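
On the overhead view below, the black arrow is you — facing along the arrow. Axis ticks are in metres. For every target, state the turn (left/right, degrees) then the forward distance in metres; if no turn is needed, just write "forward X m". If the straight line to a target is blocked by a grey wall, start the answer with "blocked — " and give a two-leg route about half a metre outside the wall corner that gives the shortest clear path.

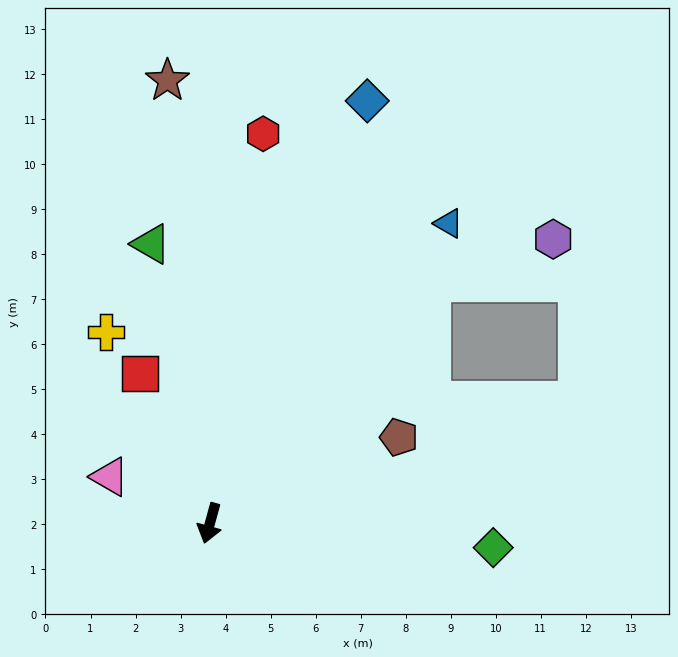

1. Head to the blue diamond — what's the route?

turn left 175°, forward 10.0 m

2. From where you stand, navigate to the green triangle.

turn right 153°, forward 6.3 m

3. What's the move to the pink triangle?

turn right 100°, forward 2.5 m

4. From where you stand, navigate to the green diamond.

turn left 100°, forward 6.3 m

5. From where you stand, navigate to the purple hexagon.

blocked — turn left 153°, forward 7.3 m, then turn right 28°, forward 2.9 m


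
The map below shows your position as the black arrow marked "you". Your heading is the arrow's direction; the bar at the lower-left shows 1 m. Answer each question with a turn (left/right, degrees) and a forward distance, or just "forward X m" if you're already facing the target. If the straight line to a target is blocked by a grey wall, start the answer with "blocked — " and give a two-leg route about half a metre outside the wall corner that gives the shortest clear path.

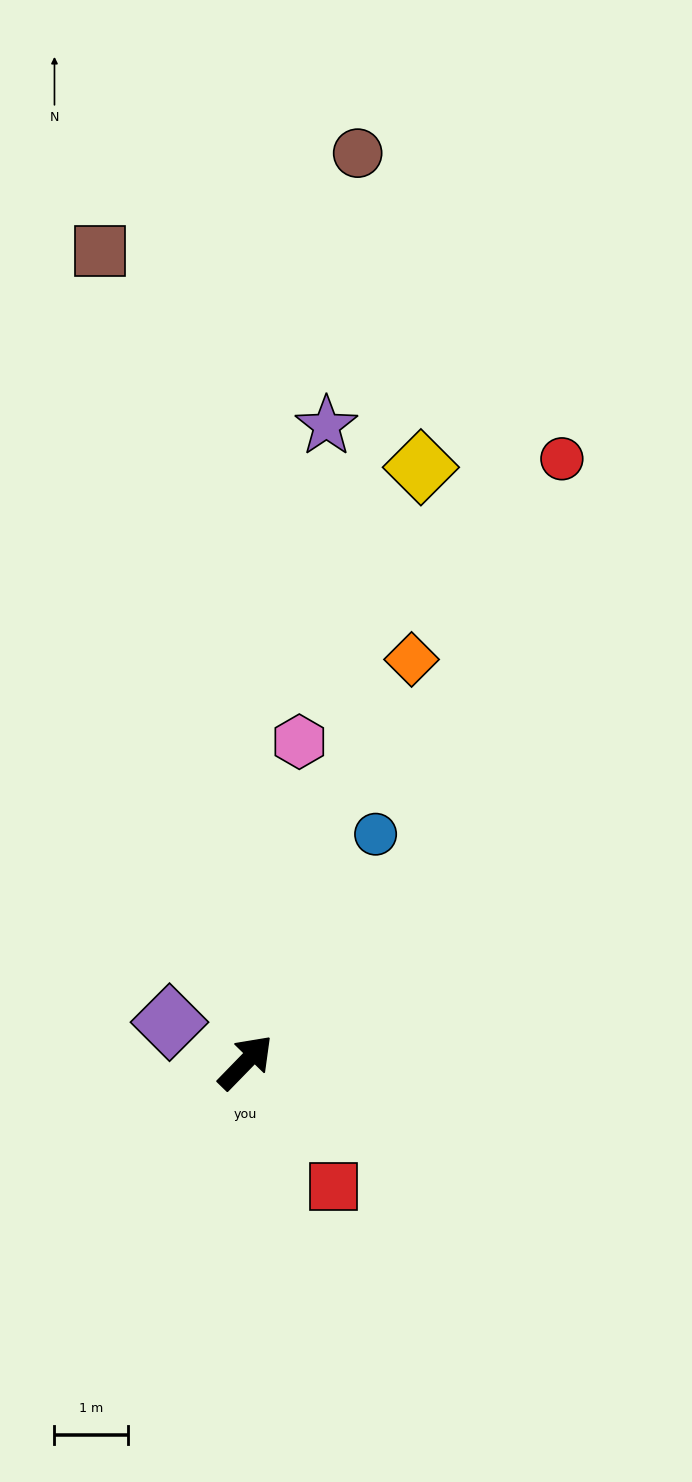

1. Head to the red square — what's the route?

turn right 101°, forward 2.1 m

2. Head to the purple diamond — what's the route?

turn left 106°, forward 1.2 m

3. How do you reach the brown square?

turn left 54°, forward 11.2 m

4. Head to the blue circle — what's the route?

turn left 15°, forward 3.6 m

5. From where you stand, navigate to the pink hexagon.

turn left 35°, forward 4.4 m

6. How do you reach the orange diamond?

turn left 22°, forward 5.9 m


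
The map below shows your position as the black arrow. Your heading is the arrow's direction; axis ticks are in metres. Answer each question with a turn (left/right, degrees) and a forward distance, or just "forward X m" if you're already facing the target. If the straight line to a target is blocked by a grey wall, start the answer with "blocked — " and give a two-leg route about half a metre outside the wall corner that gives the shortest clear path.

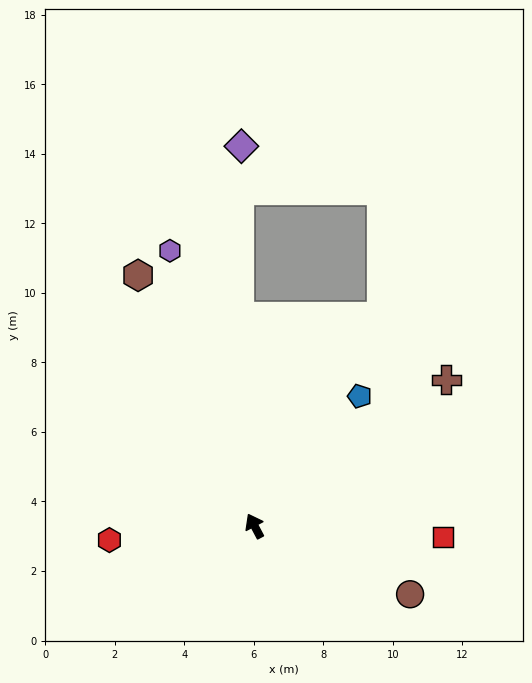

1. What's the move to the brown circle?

turn right 142°, forward 4.9 m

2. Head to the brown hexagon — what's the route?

turn right 3°, forward 7.9 m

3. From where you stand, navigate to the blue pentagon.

turn right 67°, forward 4.8 m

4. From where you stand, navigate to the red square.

turn right 121°, forward 5.4 m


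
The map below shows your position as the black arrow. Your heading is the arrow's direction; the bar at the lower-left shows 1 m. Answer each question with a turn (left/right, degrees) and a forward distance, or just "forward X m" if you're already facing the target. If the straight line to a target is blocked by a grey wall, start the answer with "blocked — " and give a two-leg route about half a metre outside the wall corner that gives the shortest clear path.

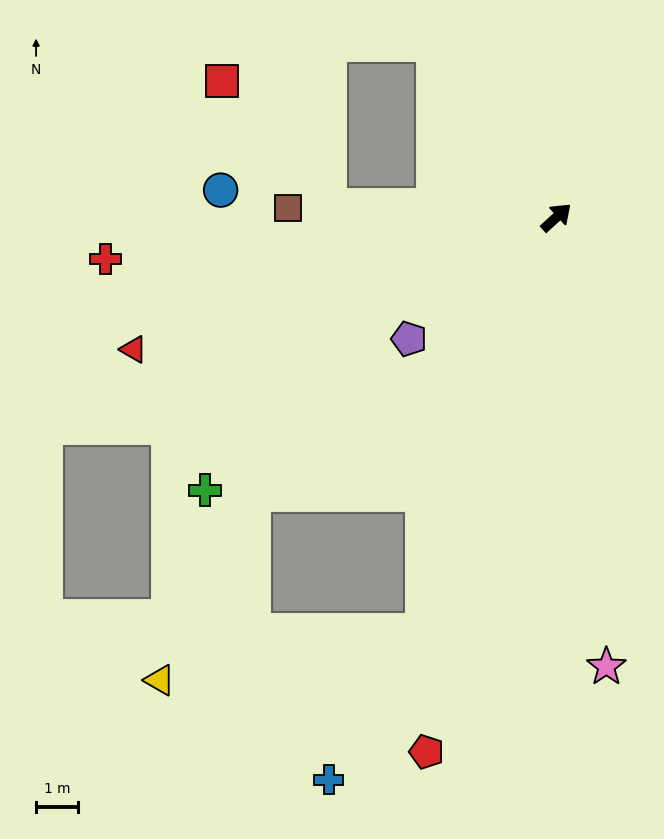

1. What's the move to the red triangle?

turn left 155°, forward 10.6 m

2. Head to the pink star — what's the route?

turn right 126°, forward 10.8 m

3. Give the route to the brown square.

turn left 136°, forward 6.4 m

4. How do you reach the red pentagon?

turn right 146°, forward 13.1 m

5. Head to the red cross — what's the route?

turn left 143°, forward 10.8 m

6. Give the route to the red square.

blocked — turn left 135°, forward 5.4 m, then turn right 47°, forward 3.9 m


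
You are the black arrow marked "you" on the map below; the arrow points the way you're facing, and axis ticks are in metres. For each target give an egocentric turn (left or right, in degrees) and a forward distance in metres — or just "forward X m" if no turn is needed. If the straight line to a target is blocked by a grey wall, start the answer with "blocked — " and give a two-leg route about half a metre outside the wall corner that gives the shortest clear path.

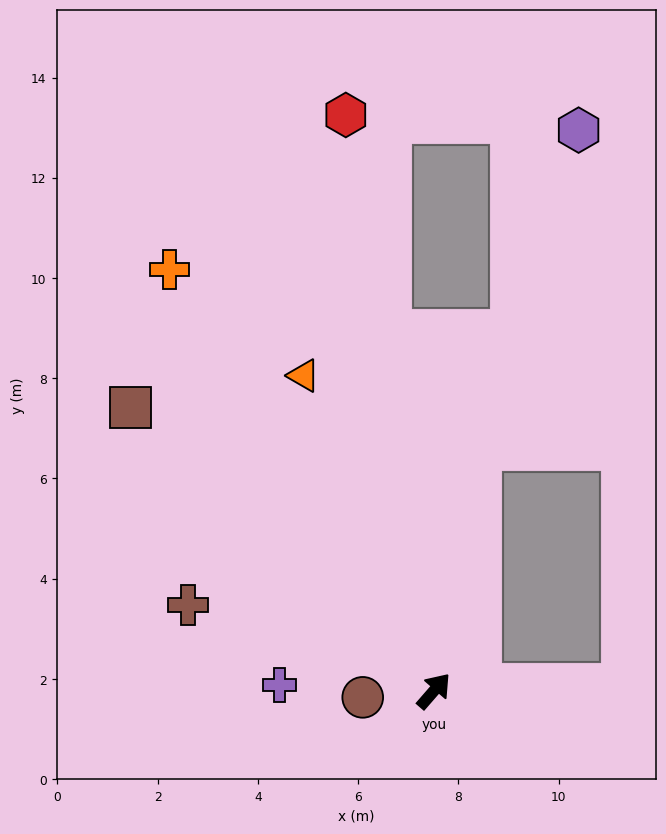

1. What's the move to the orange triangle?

turn left 63°, forward 6.8 m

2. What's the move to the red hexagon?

turn left 50°, forward 11.6 m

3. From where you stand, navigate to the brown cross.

turn left 112°, forward 5.2 m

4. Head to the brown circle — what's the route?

turn left 136°, forward 1.4 m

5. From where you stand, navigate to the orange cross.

turn left 73°, forward 9.9 m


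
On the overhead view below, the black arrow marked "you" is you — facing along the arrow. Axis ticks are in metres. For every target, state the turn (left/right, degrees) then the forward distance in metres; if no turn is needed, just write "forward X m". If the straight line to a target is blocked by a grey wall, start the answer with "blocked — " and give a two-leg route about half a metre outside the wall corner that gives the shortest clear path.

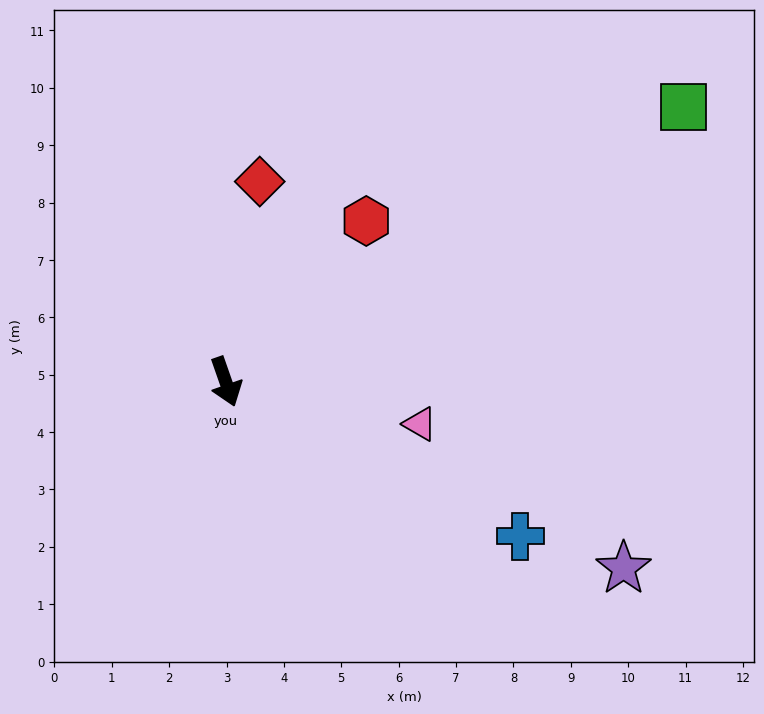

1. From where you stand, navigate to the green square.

turn left 102°, forward 9.3 m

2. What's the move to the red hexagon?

turn left 120°, forward 3.7 m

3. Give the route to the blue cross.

turn left 43°, forward 5.8 m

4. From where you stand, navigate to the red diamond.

turn left 151°, forward 3.5 m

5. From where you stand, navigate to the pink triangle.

turn left 58°, forward 3.5 m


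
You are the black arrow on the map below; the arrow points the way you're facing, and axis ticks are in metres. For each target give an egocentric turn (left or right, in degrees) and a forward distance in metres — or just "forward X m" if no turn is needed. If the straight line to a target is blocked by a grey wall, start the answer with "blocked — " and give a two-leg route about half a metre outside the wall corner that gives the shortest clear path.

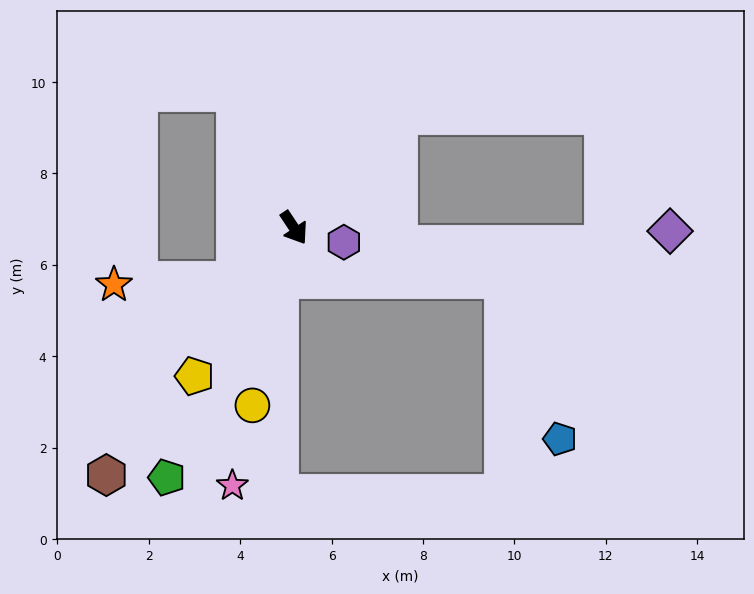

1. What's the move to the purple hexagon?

turn left 40°, forward 1.1 m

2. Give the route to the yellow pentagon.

turn right 67°, forward 3.9 m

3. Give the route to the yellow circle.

turn right 47°, forward 4.0 m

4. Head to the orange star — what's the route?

blocked — turn right 82°, forward 1.7 m, then turn right 40°, forward 2.7 m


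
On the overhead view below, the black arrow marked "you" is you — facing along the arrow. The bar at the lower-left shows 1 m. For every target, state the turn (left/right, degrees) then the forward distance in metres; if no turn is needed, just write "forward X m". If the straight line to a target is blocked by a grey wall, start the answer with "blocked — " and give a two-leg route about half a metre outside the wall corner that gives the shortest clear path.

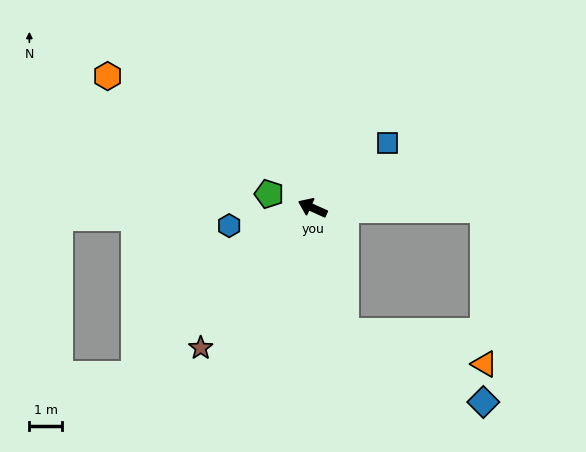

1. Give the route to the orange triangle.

blocked — turn left 129°, forward 4.0 m, then turn left 62°, forward 4.4 m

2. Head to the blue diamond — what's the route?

blocked — turn left 129°, forward 4.0 m, then turn left 48°, forward 4.8 m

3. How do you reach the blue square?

turn right 115°, forward 3.1 m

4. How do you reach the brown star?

turn left 76°, forward 5.6 m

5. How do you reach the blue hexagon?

turn left 36°, forward 2.6 m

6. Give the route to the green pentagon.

turn left 6°, forward 1.4 m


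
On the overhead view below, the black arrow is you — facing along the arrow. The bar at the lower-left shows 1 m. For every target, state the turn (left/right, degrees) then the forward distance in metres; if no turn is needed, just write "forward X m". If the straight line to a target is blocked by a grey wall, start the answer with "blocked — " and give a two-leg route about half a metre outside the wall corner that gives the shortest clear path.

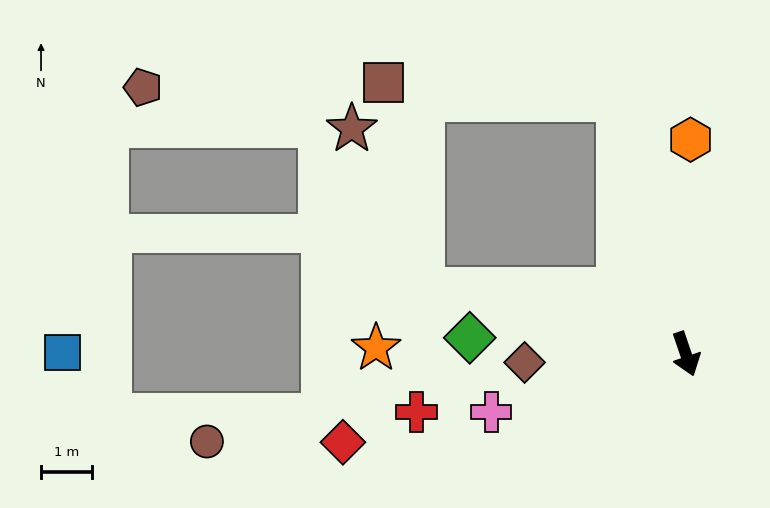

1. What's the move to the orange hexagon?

turn left 160°, forward 4.2 m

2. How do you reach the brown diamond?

turn right 106°, forward 3.2 m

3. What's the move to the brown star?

blocked — turn right 123°, forward 5.3 m, then turn right 52°, forward 3.4 m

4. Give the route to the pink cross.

turn right 92°, forward 4.0 m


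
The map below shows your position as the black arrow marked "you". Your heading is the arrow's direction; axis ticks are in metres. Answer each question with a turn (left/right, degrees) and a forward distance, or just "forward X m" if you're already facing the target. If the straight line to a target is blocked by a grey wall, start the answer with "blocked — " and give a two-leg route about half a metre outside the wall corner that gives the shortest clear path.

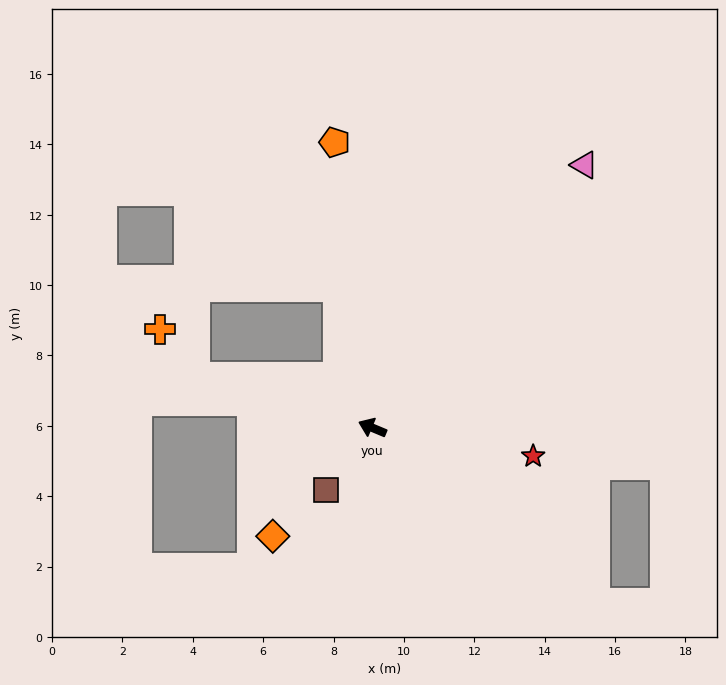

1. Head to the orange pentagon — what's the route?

turn right 60°, forward 8.2 m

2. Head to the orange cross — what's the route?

blocked — turn left 7°, forward 5.3 m, then turn right 38°, forward 1.7 m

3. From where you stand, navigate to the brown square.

turn left 76°, forward 2.2 m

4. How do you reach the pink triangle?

turn right 106°, forward 9.6 m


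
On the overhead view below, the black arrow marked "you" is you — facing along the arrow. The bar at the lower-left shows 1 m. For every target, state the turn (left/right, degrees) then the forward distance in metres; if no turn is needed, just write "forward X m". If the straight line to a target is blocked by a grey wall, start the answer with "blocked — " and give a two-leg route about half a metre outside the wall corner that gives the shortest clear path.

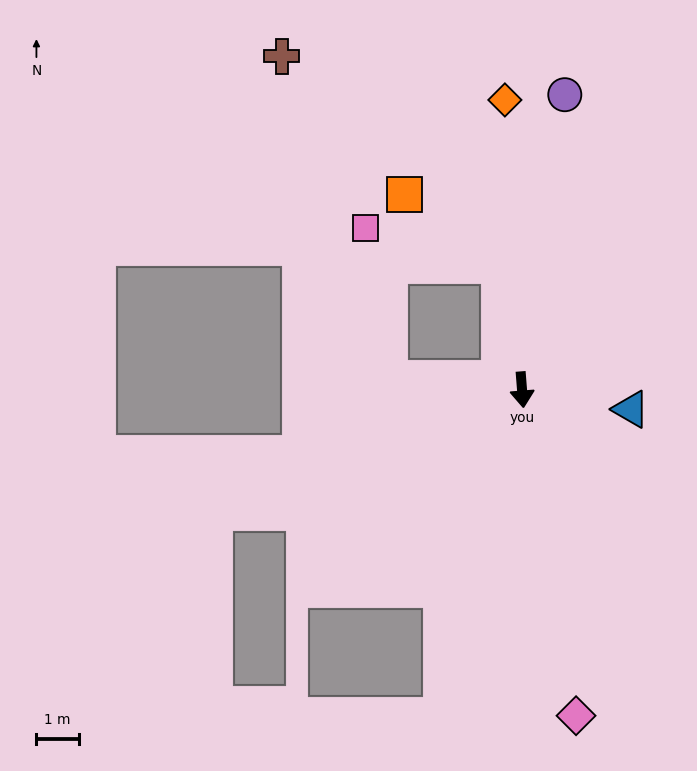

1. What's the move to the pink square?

blocked — turn right 174°, forward 3.0 m, then turn left 64°, forward 3.3 m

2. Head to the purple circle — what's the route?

turn left 167°, forward 7.0 m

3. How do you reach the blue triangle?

turn left 75°, forward 2.6 m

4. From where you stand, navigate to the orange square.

blocked — turn right 174°, forward 3.0 m, then turn left 42°, forward 2.8 m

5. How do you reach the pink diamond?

turn left 5°, forward 7.8 m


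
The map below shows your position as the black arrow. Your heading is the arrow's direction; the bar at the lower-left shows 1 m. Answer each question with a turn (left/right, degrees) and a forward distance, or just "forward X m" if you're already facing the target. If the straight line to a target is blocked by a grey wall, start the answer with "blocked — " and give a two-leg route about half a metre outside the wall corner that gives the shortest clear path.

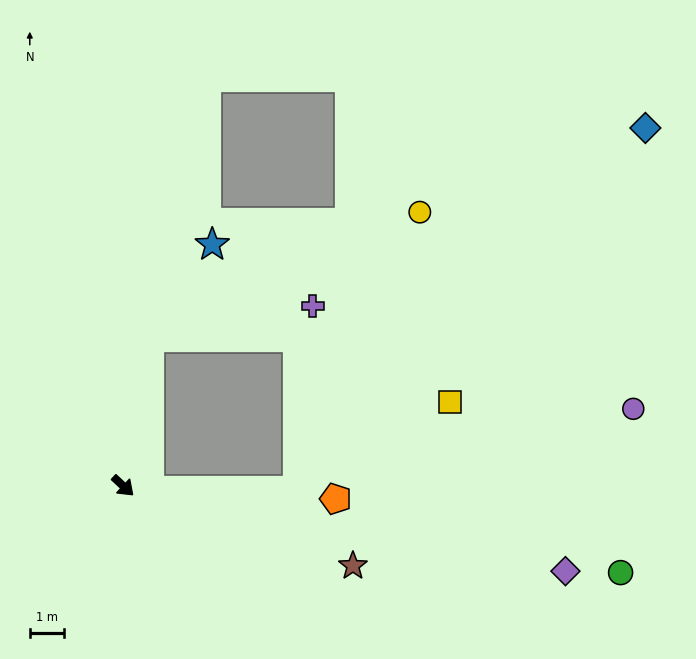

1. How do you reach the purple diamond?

turn left 32°, forward 13.1 m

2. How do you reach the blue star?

blocked — turn left 123°, forward 4.4 m, then turn right 24°, forward 3.3 m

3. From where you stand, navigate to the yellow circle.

blocked — turn left 123°, forward 4.4 m, then turn right 55°, forward 8.7 m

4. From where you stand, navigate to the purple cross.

blocked — turn left 123°, forward 4.4 m, then turn right 69°, forward 4.8 m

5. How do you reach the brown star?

turn left 24°, forward 7.1 m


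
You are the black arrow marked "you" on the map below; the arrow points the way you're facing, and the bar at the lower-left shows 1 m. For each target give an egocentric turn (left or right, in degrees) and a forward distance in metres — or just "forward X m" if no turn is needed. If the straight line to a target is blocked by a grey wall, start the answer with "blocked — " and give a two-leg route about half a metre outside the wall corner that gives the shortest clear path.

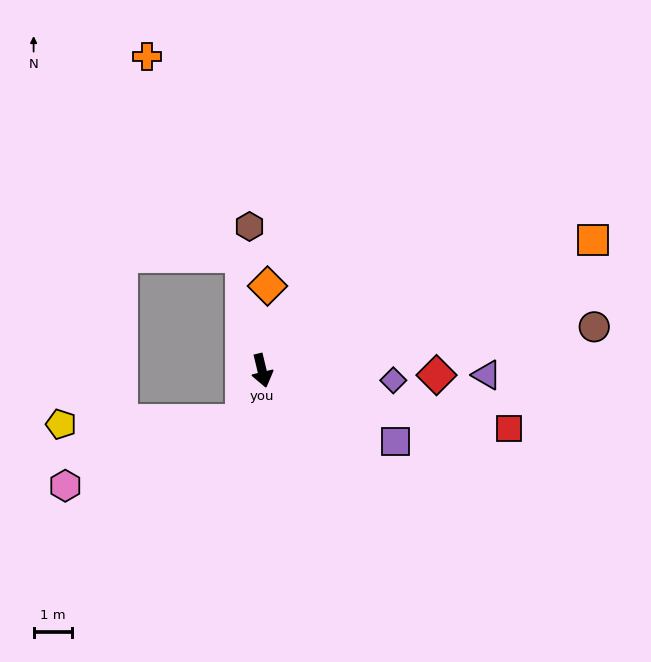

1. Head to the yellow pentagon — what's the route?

blocked — turn right 36°, forward 1.4 m, then turn right 66°, forward 4.7 m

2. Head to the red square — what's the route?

turn left 63°, forward 6.6 m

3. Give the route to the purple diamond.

turn left 72°, forward 3.4 m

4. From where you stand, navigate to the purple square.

turn left 49°, forward 3.9 m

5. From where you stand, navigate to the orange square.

turn left 98°, forward 9.3 m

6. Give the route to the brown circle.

turn left 84°, forward 8.7 m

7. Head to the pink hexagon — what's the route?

blocked — turn right 36°, forward 1.4 m, then turn right 47°, forward 4.9 m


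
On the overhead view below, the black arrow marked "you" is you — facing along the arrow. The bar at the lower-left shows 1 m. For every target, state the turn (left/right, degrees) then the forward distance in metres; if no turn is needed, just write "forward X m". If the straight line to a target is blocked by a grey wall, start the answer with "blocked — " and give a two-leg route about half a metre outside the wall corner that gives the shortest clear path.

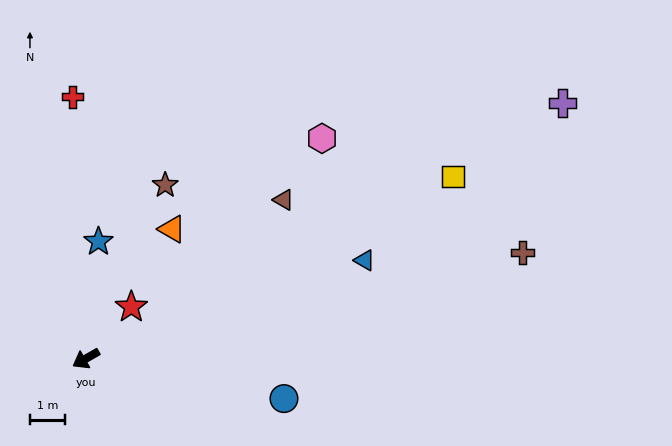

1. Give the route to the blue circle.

turn left 139°, forward 5.8 m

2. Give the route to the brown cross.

turn left 164°, forward 12.8 m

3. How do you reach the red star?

turn right 161°, forward 2.0 m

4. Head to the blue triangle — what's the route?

turn left 170°, forward 8.4 m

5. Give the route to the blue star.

turn right 126°, forward 3.4 m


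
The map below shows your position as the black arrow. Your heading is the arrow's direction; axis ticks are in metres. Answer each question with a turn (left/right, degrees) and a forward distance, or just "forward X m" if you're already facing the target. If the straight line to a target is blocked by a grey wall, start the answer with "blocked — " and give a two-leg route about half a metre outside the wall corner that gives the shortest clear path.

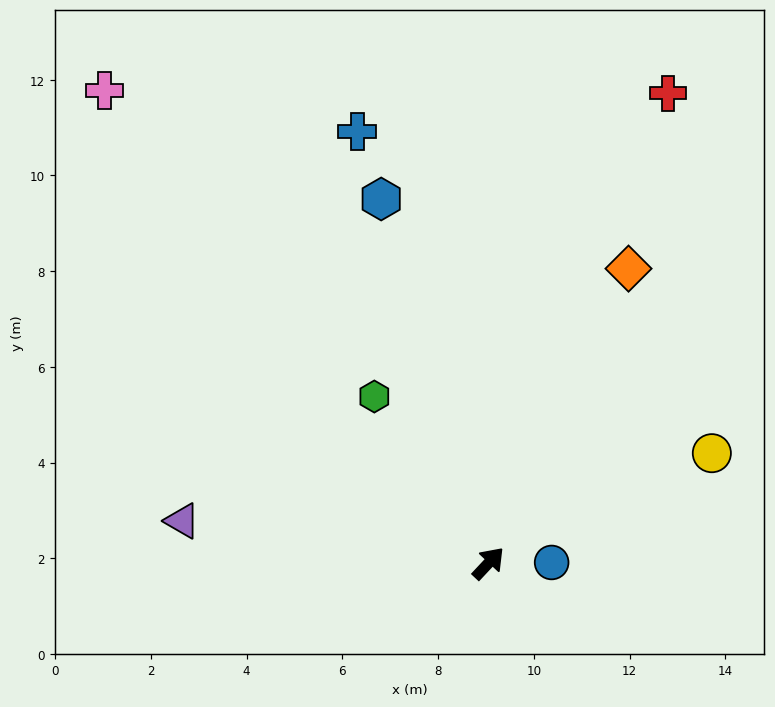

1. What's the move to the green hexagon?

turn left 77°, forward 4.2 m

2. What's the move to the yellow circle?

turn right 21°, forward 5.2 m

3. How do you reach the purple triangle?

turn left 125°, forward 6.5 m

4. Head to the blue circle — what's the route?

turn right 46°, forward 1.3 m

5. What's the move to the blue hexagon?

turn left 59°, forward 7.9 m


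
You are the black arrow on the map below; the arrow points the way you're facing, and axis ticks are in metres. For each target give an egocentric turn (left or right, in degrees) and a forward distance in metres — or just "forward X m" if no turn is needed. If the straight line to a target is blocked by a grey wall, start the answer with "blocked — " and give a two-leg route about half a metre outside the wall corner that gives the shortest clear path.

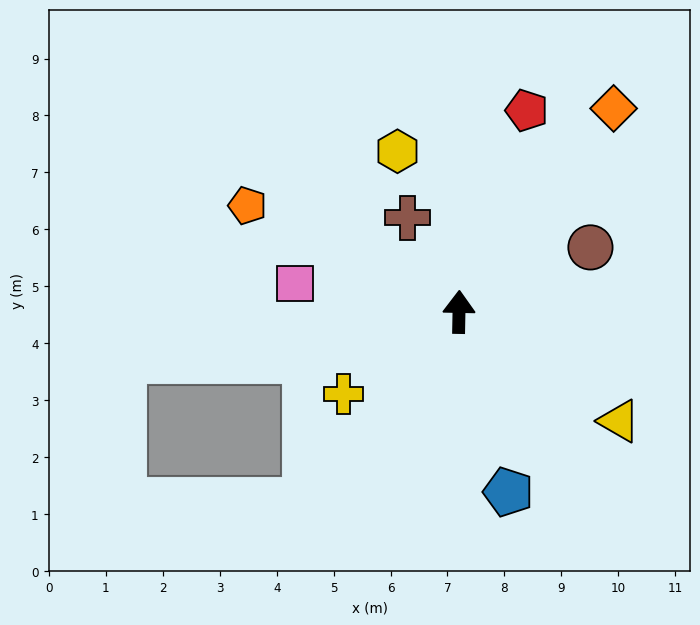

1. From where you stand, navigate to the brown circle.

turn right 63°, forward 2.6 m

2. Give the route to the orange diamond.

turn right 36°, forward 4.5 m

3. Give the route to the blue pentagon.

turn right 164°, forward 3.3 m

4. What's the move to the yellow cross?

turn left 126°, forward 2.5 m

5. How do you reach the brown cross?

turn left 30°, forward 1.9 m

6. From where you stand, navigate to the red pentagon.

turn right 18°, forward 3.7 m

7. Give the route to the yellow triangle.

turn right 123°, forward 3.4 m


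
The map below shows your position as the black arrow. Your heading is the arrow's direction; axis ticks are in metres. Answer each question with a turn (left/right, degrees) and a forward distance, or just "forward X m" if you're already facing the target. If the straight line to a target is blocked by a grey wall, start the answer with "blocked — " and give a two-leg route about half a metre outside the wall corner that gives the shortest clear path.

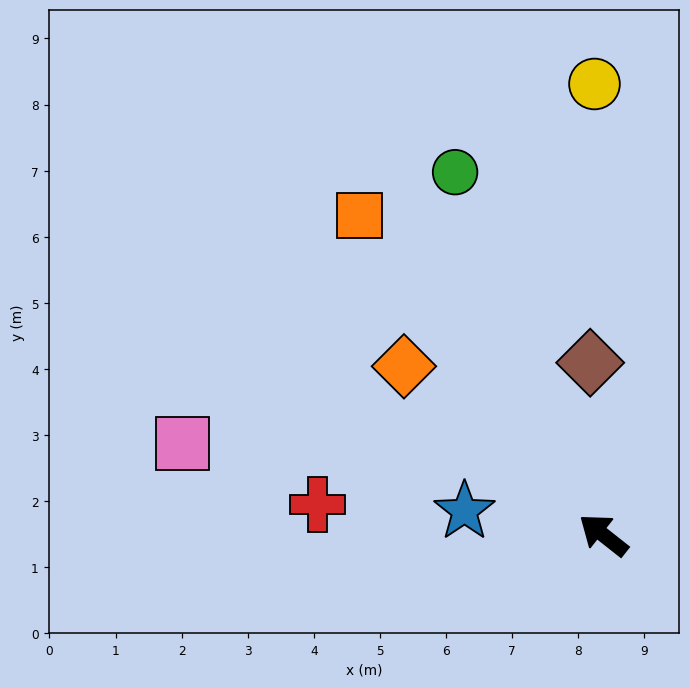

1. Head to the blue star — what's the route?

turn left 28°, forward 2.1 m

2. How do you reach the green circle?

turn right 29°, forward 5.9 m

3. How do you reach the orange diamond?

forward 4.0 m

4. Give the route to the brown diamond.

turn right 47°, forward 2.6 m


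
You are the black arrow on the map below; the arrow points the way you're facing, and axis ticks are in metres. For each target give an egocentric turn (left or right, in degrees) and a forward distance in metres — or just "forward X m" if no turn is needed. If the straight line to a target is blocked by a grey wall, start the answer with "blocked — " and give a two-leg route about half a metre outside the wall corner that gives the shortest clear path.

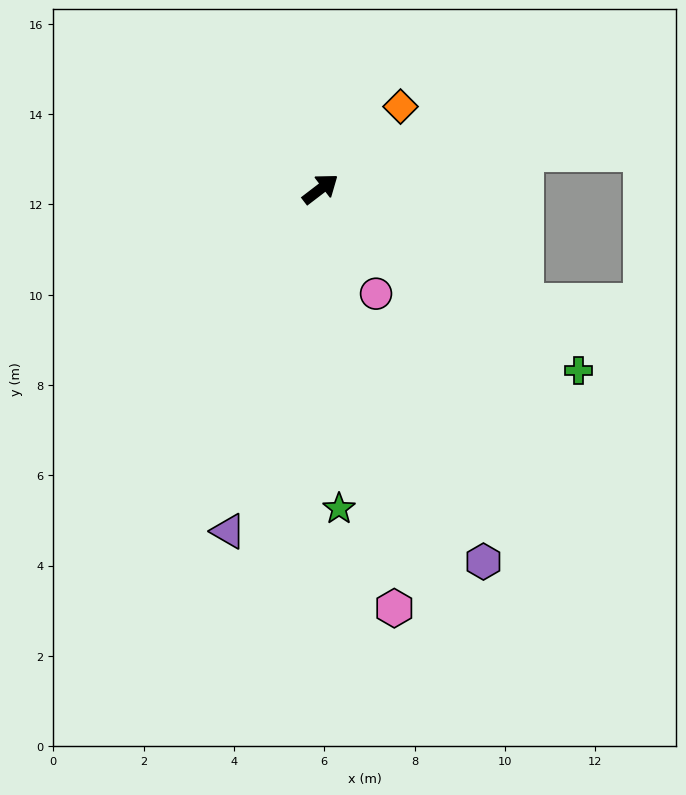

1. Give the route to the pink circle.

turn right 99°, forward 2.6 m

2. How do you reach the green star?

turn right 124°, forward 7.1 m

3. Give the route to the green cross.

turn right 73°, forward 7.0 m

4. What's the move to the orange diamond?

turn left 8°, forward 2.5 m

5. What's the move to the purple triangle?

turn right 143°, forward 7.9 m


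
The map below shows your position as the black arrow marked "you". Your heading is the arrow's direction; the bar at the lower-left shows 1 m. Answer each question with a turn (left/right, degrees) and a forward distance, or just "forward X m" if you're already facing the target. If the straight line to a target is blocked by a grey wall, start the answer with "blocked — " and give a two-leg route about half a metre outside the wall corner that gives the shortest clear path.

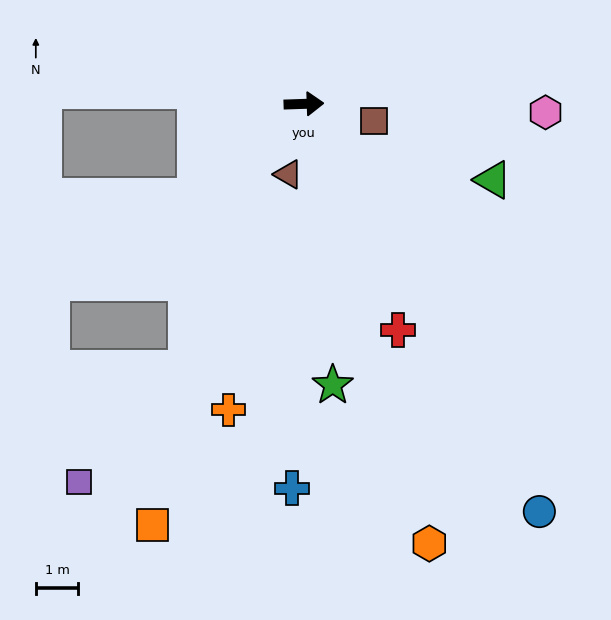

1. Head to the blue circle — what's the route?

turn right 62°, forward 11.1 m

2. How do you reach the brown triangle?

turn right 104°, forward 1.7 m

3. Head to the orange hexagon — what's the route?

turn right 76°, forward 10.7 m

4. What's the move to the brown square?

turn right 16°, forward 1.7 m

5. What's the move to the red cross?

turn right 69°, forward 5.8 m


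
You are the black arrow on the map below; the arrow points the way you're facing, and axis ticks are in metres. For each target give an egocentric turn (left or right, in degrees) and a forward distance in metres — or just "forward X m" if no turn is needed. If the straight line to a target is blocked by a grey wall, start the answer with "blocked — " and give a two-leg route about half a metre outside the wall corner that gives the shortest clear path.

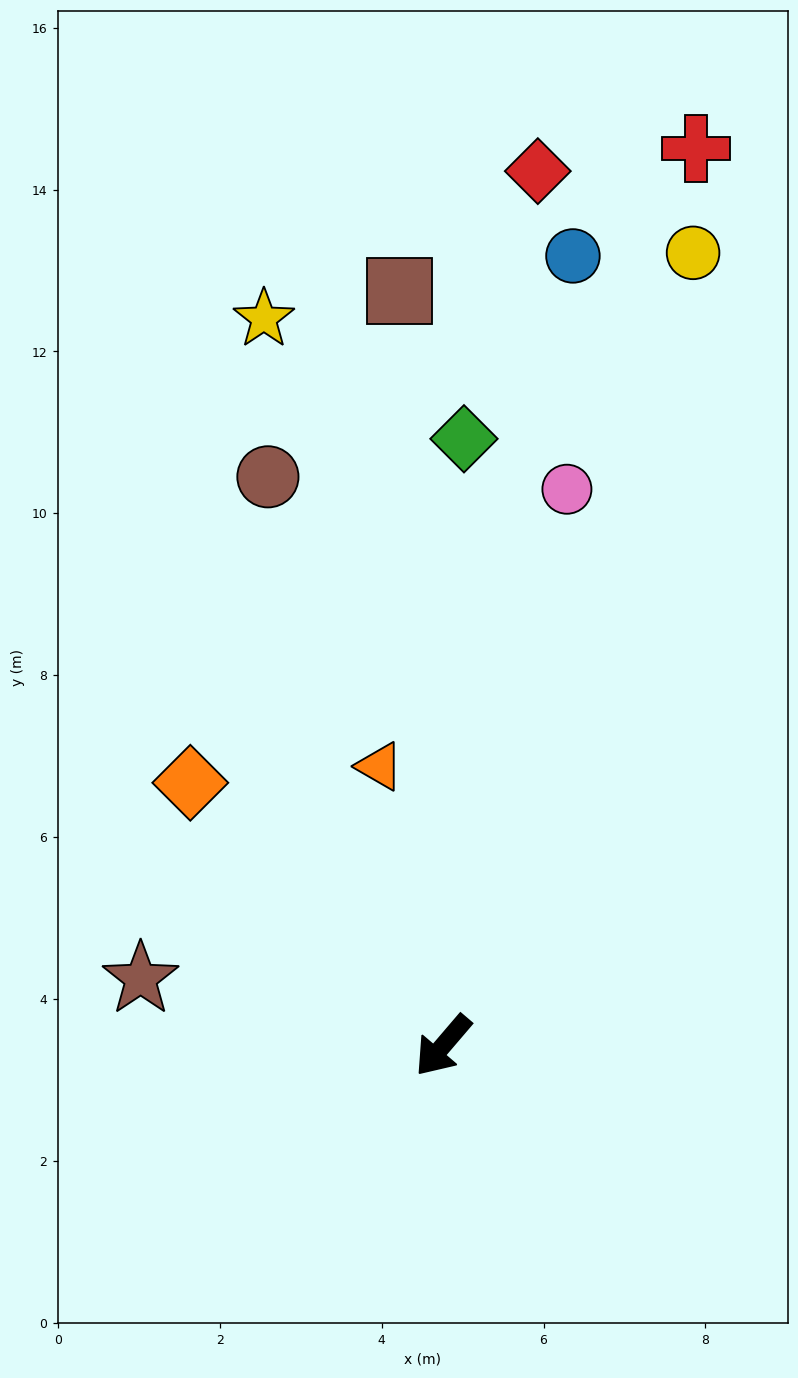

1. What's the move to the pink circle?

turn right 152°, forward 7.0 m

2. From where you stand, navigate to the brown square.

turn right 136°, forward 9.3 m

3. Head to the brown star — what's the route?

turn right 62°, forward 3.8 m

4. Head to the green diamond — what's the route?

turn right 141°, forward 7.5 m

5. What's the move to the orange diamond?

turn right 96°, forward 4.5 m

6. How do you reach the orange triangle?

turn right 127°, forward 3.5 m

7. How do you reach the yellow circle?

turn right 157°, forward 10.3 m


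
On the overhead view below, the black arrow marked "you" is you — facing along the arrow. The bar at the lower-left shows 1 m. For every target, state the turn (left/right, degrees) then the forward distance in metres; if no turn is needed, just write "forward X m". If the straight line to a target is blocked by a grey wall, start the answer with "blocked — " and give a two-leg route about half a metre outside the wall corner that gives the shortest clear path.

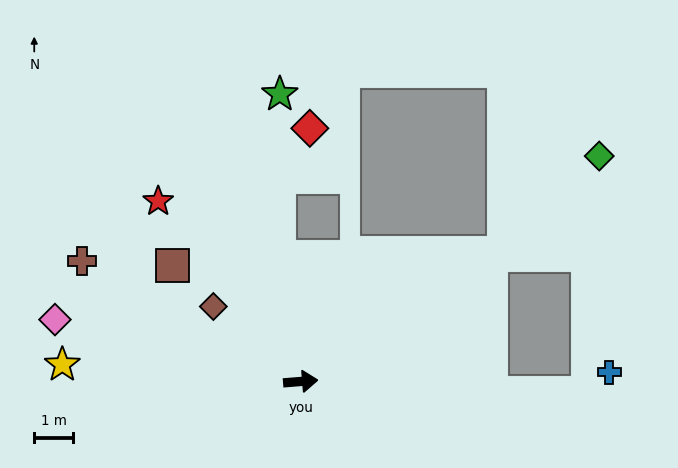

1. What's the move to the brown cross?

turn left 147°, forward 6.4 m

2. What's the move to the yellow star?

turn left 171°, forward 6.1 m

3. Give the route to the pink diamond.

turn left 161°, forward 6.5 m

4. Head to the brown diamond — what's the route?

turn left 135°, forward 3.0 m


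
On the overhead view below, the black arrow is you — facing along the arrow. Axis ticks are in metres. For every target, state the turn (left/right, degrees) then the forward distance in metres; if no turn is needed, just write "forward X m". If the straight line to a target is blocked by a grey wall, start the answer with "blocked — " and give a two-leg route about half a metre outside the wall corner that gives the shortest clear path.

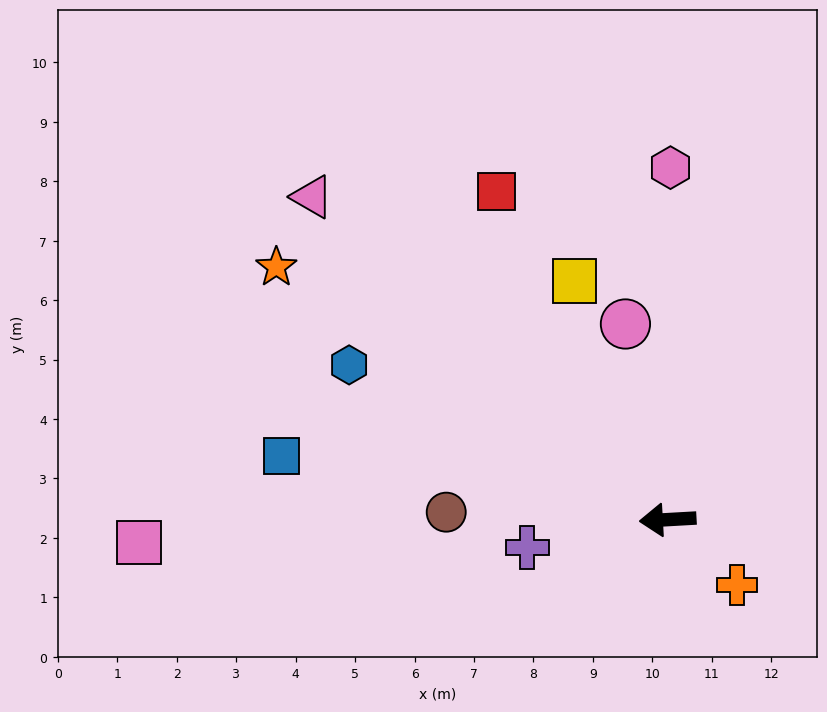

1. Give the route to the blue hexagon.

turn right 29°, forward 6.0 m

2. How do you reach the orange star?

turn right 36°, forward 7.8 m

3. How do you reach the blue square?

turn right 13°, forward 6.6 m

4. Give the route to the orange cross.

turn left 133°, forward 1.6 m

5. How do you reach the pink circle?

turn right 81°, forward 3.4 m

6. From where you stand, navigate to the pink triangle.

turn right 45°, forward 8.1 m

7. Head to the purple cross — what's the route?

turn left 8°, forward 2.4 m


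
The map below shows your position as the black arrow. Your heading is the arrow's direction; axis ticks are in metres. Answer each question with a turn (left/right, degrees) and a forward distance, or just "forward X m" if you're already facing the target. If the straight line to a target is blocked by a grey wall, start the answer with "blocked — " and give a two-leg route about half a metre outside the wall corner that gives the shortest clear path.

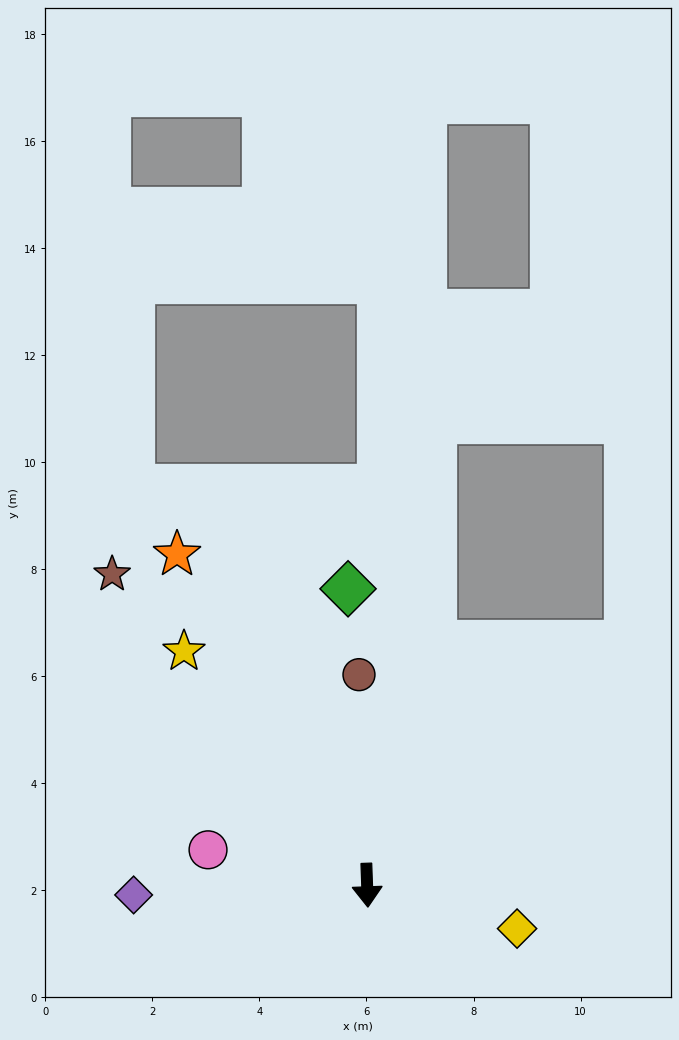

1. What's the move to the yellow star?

turn right 144°, forward 5.6 m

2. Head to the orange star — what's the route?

turn right 152°, forward 7.1 m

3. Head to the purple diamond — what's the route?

turn right 90°, forward 4.4 m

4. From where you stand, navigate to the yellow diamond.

turn left 72°, forward 2.9 m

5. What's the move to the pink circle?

turn right 105°, forward 3.0 m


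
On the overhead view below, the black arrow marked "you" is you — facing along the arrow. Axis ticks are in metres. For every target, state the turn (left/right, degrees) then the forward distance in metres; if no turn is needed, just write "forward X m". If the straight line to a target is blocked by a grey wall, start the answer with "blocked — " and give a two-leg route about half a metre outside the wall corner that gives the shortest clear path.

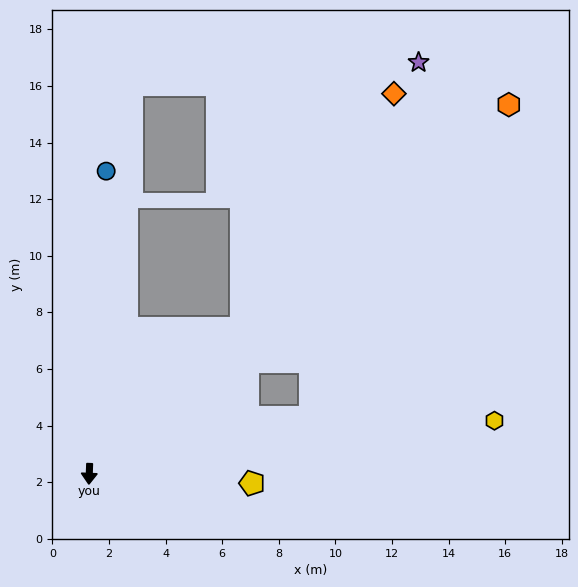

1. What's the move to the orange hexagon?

turn left 134°, forward 19.8 m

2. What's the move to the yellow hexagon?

turn left 100°, forward 14.4 m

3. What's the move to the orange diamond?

blocked — turn left 136°, forward 7.5 m, then turn left 13°, forward 9.9 m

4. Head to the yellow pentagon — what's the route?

turn left 89°, forward 5.8 m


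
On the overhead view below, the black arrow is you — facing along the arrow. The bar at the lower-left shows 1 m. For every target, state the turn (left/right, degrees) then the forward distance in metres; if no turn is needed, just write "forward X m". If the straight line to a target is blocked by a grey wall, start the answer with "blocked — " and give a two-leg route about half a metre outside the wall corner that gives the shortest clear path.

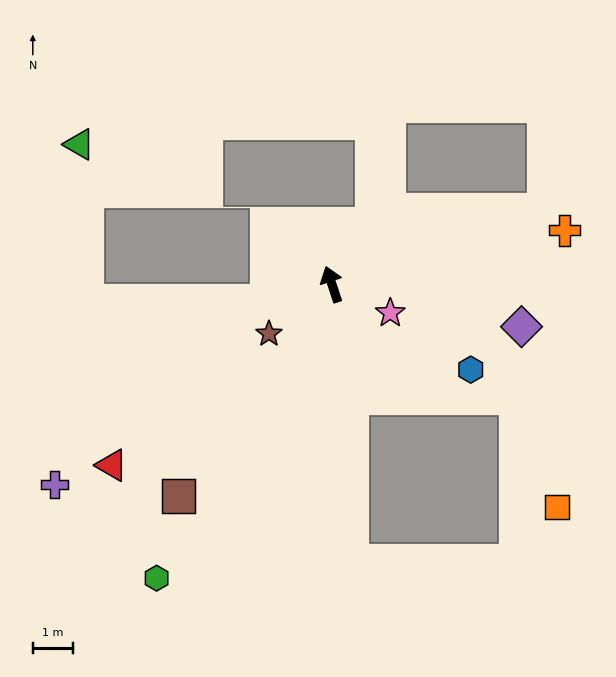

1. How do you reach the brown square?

turn left 126°, forward 6.6 m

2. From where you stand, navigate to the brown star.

turn left 110°, forward 2.0 m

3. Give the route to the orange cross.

turn right 95°, forward 6.0 m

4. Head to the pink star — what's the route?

turn right 135°, forward 1.6 m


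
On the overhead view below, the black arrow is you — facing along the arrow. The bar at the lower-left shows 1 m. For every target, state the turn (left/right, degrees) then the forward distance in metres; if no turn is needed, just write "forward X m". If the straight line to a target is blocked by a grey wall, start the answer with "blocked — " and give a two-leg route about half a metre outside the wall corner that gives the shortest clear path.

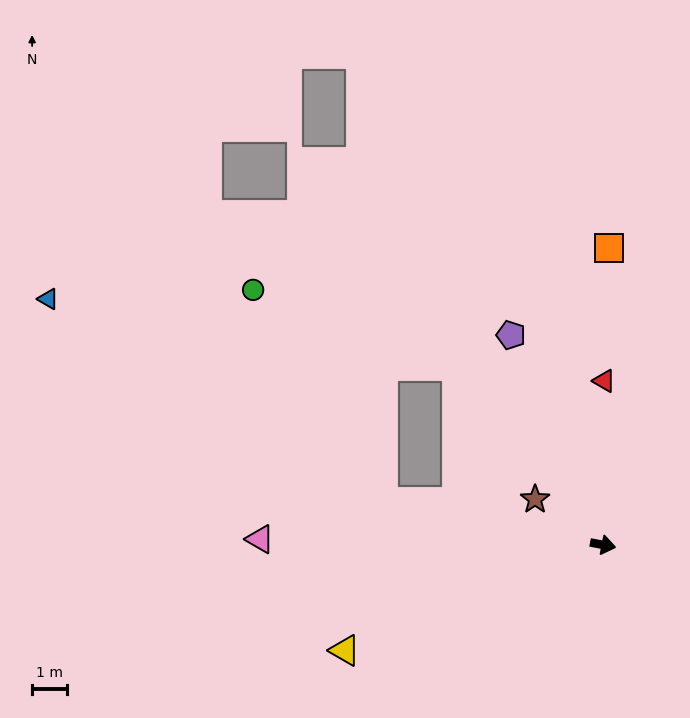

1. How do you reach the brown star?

turn left 157°, forward 2.3 m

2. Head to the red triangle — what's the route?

turn left 101°, forward 4.7 m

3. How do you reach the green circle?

blocked — turn left 140°, forward 6.6 m, then turn left 30°, forward 6.2 m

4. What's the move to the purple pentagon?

turn left 125°, forward 6.6 m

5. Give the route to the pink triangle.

turn right 170°, forward 9.8 m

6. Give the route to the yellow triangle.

turn right 147°, forward 8.0 m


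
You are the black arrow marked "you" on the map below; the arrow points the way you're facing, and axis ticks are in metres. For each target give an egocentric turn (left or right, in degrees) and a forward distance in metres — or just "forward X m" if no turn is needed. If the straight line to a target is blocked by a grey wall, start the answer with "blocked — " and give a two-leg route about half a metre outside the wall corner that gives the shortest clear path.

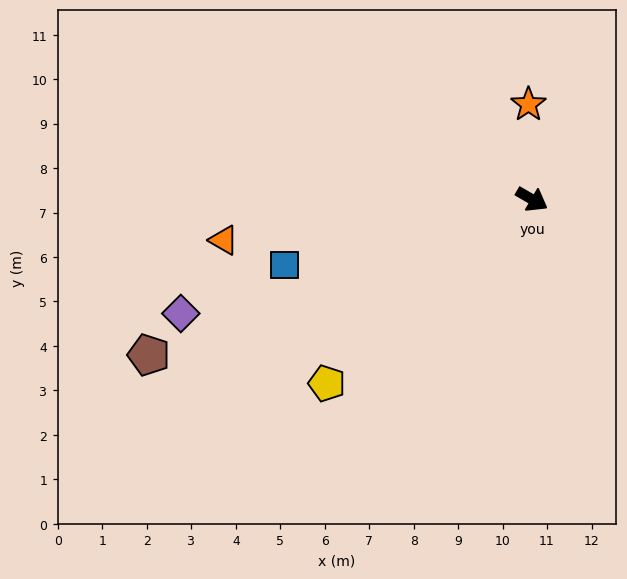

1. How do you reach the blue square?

turn right 135°, forward 5.8 m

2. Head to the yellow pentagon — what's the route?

turn right 108°, forward 6.2 m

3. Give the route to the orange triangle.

turn right 142°, forward 7.0 m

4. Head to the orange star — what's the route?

turn left 122°, forward 2.1 m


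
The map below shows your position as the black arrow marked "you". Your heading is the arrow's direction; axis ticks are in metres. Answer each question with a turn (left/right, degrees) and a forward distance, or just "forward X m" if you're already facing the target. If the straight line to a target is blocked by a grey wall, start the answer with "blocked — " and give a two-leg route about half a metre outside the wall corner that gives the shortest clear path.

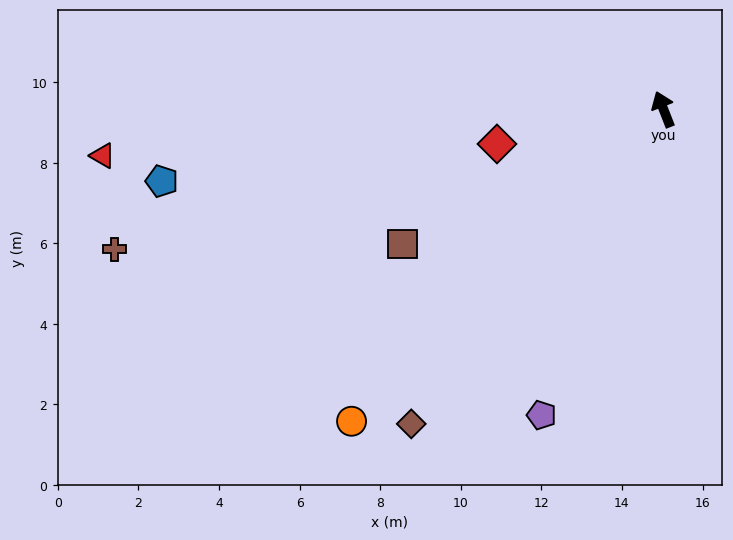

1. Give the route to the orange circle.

turn left 114°, forward 10.9 m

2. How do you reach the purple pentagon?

turn left 137°, forward 8.2 m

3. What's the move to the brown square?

turn left 96°, forward 7.3 m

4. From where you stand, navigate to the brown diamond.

turn left 120°, forward 10.0 m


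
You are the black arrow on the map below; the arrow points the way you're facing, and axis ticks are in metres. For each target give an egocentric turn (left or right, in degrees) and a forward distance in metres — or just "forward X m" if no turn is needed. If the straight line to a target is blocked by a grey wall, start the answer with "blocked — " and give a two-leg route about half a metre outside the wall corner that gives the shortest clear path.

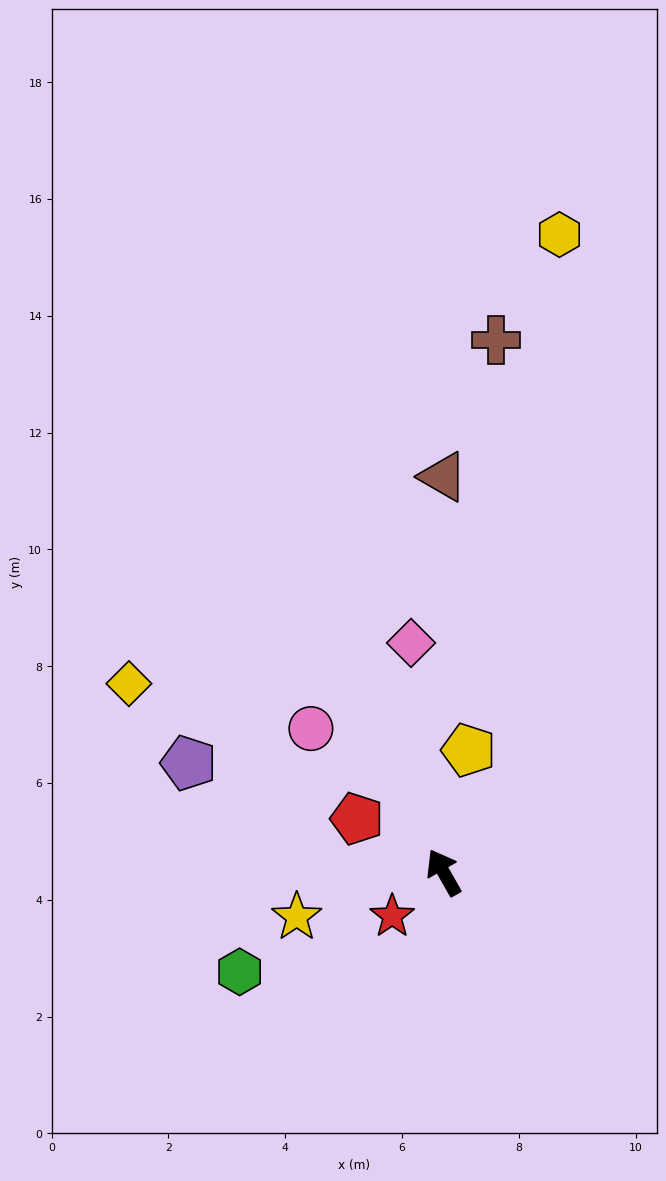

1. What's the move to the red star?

turn left 101°, forward 1.2 m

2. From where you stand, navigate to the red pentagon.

turn left 29°, forward 1.7 m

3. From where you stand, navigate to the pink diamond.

turn right 22°, forward 4.0 m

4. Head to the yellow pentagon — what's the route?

turn right 41°, forward 2.1 m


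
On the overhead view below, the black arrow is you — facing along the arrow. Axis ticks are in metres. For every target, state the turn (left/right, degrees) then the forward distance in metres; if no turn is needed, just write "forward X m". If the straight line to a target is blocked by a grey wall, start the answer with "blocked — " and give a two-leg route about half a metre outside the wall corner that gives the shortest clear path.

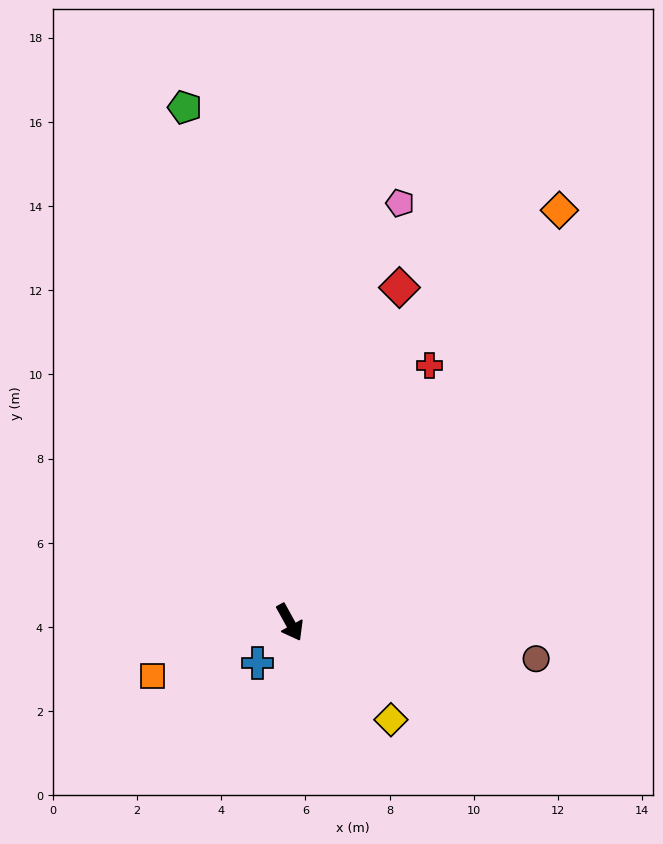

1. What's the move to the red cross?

turn left 123°, forward 6.9 m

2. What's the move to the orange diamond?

turn left 118°, forward 11.7 m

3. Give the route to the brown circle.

turn left 53°, forward 5.9 m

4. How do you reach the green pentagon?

turn left 163°, forward 12.5 m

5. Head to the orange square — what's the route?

turn right 98°, forward 3.5 m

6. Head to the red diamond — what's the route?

turn left 133°, forward 8.4 m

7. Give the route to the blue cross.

turn right 67°, forward 1.2 m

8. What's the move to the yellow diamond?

turn left 17°, forward 3.3 m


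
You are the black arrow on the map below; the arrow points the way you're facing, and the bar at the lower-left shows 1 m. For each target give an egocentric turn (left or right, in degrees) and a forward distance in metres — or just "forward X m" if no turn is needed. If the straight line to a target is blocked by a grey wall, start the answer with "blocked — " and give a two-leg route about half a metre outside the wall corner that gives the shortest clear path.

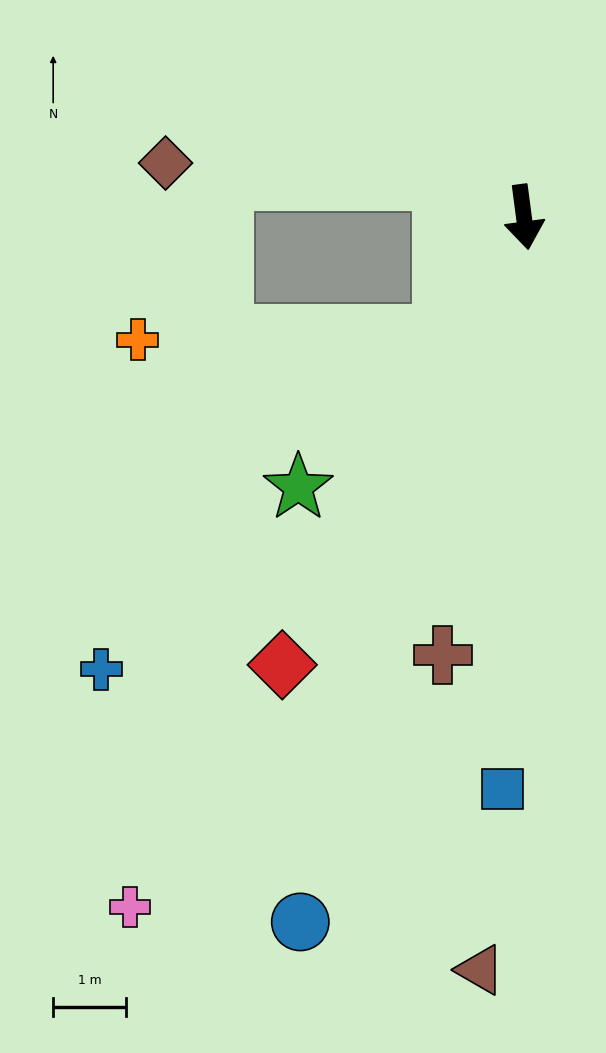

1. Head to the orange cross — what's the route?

blocked — turn right 42°, forward 2.0 m, then turn right 55°, forward 4.2 m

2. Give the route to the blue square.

turn right 10°, forward 7.9 m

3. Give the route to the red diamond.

turn right 36°, forward 7.0 m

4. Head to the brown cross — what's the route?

turn right 18°, forward 6.2 m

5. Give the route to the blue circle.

turn right 25°, forward 10.2 m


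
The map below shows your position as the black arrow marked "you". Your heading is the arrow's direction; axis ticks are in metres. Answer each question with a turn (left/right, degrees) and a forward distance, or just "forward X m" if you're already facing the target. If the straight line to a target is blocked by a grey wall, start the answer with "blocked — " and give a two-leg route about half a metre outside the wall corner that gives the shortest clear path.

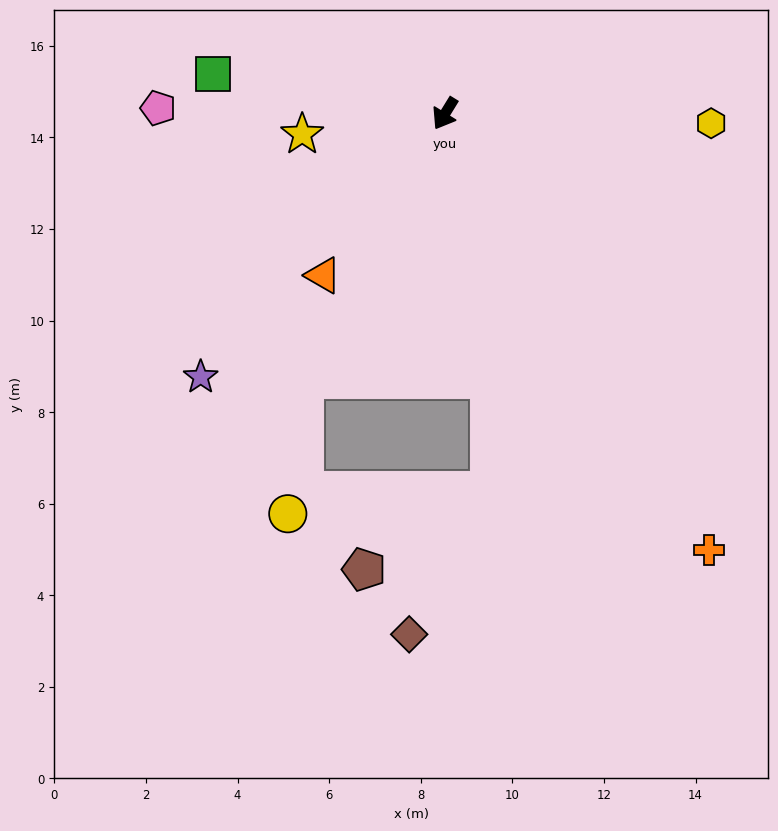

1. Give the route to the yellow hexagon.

turn left 120°, forward 5.8 m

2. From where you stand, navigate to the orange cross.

turn left 63°, forward 11.1 m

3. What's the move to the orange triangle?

turn right 5°, forward 4.4 m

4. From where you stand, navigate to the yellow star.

turn right 50°, forward 3.2 m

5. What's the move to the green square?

turn right 68°, forward 5.1 m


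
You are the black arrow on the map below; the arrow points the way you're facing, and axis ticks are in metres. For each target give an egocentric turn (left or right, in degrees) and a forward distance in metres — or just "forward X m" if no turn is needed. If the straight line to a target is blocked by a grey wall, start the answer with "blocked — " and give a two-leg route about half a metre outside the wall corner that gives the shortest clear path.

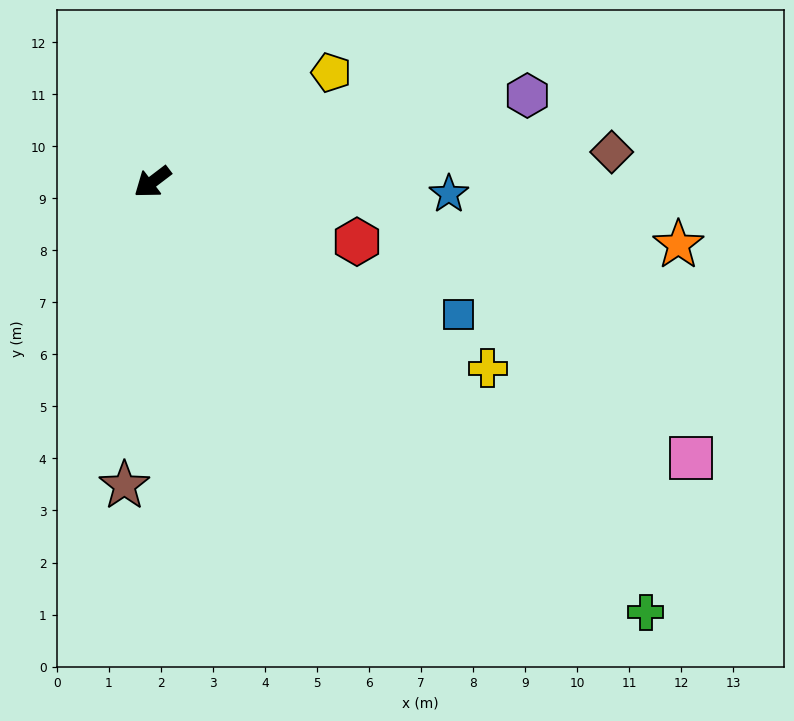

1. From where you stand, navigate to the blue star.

turn left 140°, forward 5.7 m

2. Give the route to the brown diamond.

turn left 146°, forward 8.9 m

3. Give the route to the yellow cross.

turn left 114°, forward 7.4 m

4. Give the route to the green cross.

turn left 102°, forward 12.6 m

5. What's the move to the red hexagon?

turn left 126°, forward 4.1 m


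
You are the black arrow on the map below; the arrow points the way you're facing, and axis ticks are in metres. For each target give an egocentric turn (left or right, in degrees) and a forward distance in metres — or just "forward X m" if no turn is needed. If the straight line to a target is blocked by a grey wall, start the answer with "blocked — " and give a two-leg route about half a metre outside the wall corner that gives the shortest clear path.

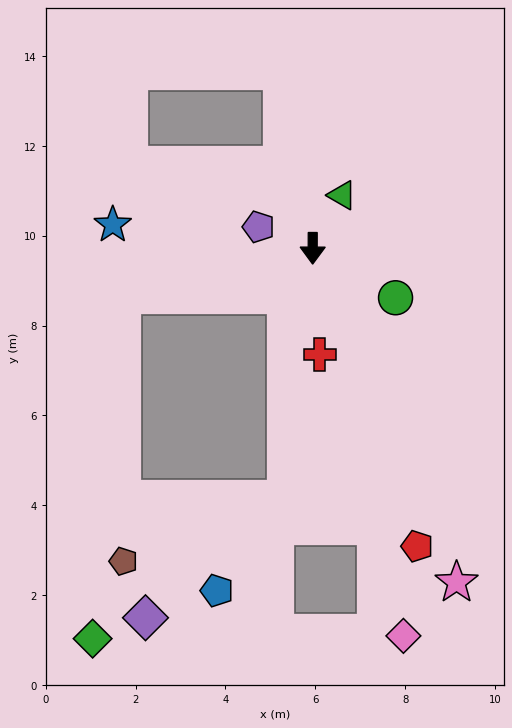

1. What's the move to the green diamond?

blocked — turn right 76°, forward 4.4 m, then turn left 71°, forward 7.7 m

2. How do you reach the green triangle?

turn left 151°, forward 1.4 m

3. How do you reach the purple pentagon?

turn right 111°, forward 1.3 m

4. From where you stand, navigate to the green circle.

turn left 59°, forward 2.1 m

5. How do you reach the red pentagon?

turn left 19°, forward 7.0 m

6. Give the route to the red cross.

turn left 4°, forward 2.4 m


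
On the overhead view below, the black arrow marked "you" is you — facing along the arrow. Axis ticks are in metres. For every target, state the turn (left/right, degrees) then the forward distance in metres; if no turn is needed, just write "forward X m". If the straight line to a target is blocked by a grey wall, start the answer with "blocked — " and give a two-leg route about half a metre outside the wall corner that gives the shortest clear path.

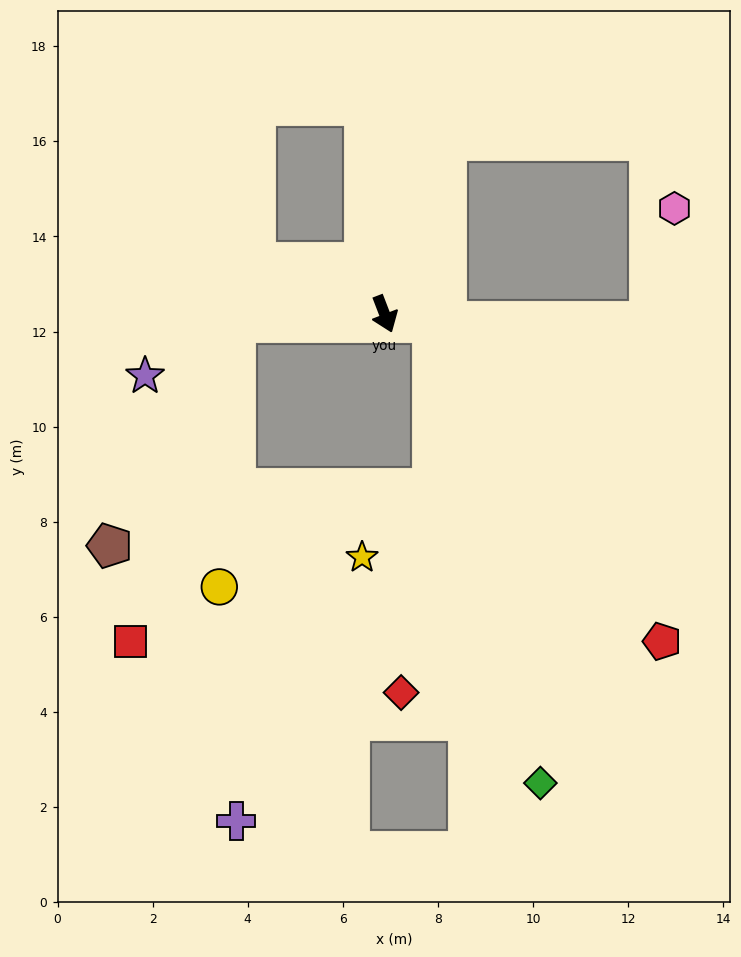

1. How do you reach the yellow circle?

blocked — turn right 108°, forward 3.1 m, then turn left 83°, forward 5.6 m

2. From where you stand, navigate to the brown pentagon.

blocked — turn right 108°, forward 3.1 m, then turn left 57°, forward 5.4 m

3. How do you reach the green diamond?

blocked — turn left 58°, forward 1.0 m, then turn right 66°, forward 9.9 m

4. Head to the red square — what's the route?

blocked — turn right 108°, forward 3.1 m, then turn left 69°, forward 7.1 m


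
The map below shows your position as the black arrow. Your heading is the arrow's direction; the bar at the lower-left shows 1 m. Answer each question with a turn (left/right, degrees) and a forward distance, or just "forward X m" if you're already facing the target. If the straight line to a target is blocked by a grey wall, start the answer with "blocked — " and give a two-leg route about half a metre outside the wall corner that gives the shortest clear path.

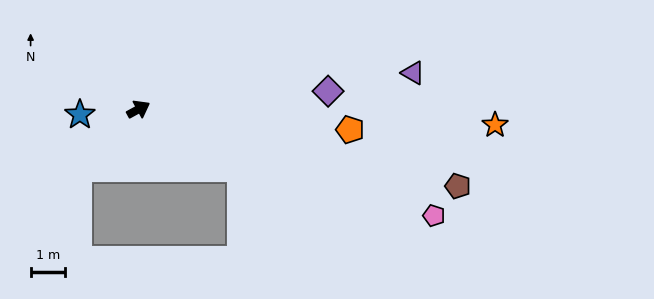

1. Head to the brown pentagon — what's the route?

turn right 42°, forward 9.6 m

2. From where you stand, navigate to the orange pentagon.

turn right 34°, forward 6.2 m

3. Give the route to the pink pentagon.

turn right 48°, forward 9.2 m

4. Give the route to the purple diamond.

turn right 23°, forward 5.6 m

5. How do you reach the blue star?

turn left 157°, forward 1.7 m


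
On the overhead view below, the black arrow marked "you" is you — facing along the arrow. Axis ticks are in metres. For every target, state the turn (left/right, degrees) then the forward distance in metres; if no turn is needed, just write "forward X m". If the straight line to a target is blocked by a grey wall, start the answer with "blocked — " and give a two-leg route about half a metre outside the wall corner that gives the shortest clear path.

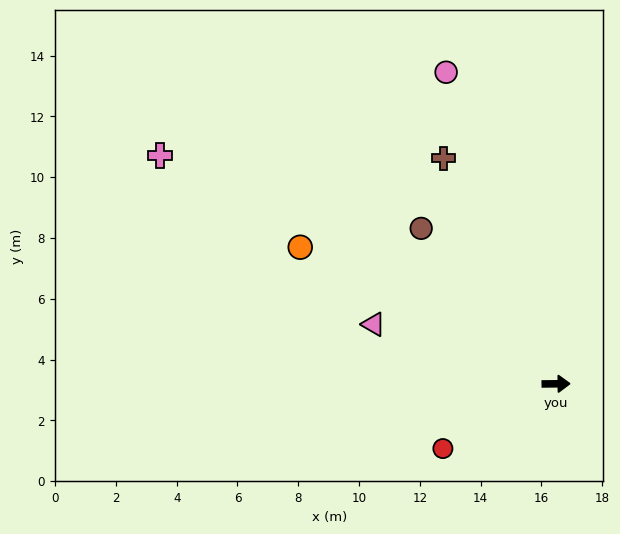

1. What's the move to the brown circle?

turn left 130°, forward 6.8 m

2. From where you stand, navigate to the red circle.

turn right 151°, forward 4.3 m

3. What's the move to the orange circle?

turn left 151°, forward 9.5 m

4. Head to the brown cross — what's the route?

turn left 116°, forward 8.3 m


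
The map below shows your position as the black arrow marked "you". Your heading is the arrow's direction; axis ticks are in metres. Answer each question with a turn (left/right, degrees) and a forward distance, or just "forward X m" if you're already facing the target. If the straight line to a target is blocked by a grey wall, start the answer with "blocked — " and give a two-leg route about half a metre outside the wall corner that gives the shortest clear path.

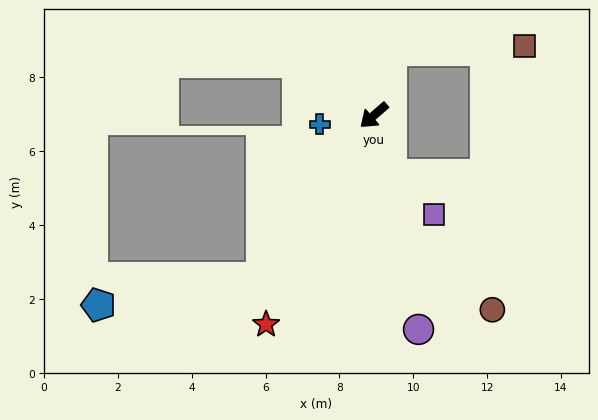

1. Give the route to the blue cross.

turn right 32°, forward 1.5 m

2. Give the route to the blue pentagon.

blocked — turn left 14°, forward 5.4 m, then turn right 46°, forward 4.5 m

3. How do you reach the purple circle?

turn left 61°, forward 5.9 m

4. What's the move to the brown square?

blocked — turn right 146°, forward 1.8 m, then turn right 73°, forward 3.6 m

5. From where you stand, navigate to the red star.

turn left 22°, forward 6.4 m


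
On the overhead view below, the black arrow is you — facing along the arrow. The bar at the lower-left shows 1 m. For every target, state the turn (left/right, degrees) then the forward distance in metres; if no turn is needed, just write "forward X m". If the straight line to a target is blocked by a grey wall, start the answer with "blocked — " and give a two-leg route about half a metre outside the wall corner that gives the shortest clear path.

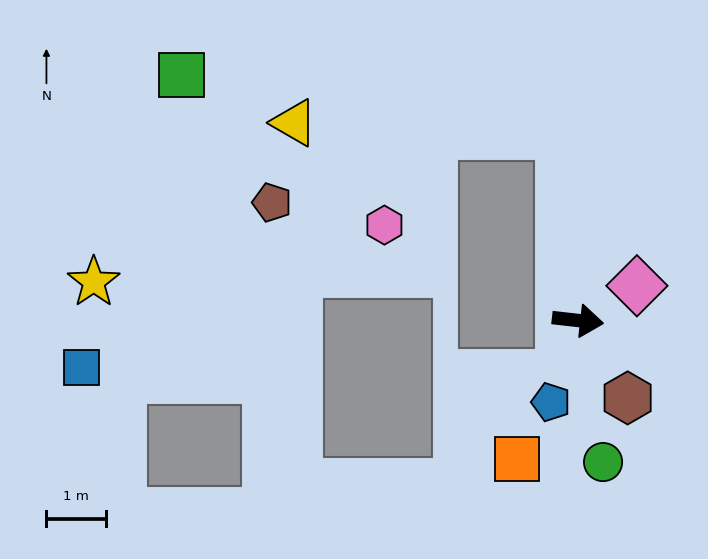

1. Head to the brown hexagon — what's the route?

turn right 51°, forward 1.5 m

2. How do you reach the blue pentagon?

turn right 102°, forward 1.4 m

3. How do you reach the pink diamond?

turn left 37°, forward 1.1 m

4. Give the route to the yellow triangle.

blocked — turn left 102°, forward 3.1 m, then turn left 82°, forward 4.5 m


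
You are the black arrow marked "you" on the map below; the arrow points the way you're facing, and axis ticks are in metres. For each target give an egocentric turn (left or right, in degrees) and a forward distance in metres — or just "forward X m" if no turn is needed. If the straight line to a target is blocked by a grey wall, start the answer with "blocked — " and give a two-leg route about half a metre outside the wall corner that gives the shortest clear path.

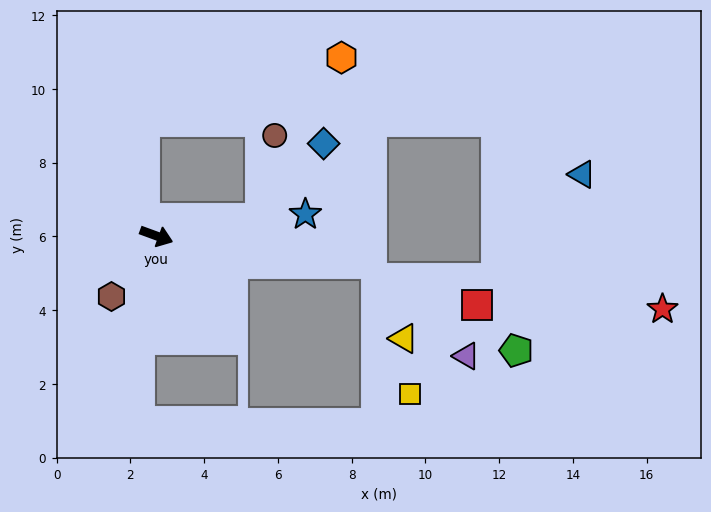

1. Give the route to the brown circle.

blocked — turn left 30°, forward 2.9 m, then turn left 70°, forward 2.3 m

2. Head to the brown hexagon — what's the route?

turn right 106°, forward 2.0 m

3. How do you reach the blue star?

turn left 28°, forward 4.1 m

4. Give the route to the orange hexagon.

blocked — turn left 30°, forward 2.9 m, then turn left 53°, forward 4.9 m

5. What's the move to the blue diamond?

blocked — turn left 30°, forward 2.9 m, then turn left 40°, forward 2.7 m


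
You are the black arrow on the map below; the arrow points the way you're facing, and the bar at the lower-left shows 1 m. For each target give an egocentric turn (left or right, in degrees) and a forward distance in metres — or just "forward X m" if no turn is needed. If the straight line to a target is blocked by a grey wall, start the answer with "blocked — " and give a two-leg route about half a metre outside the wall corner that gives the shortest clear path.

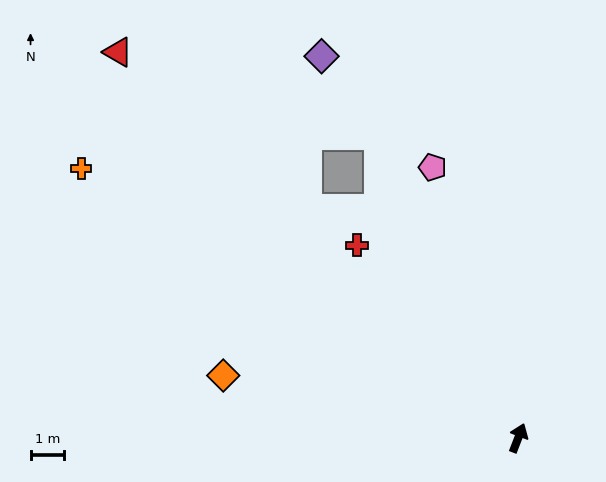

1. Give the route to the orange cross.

turn left 80°, forward 15.4 m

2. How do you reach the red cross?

turn left 61°, forward 7.5 m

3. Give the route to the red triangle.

turn left 67°, forward 16.6 m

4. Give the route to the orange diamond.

turn left 99°, forward 9.0 m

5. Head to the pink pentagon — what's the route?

turn left 39°, forward 8.5 m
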